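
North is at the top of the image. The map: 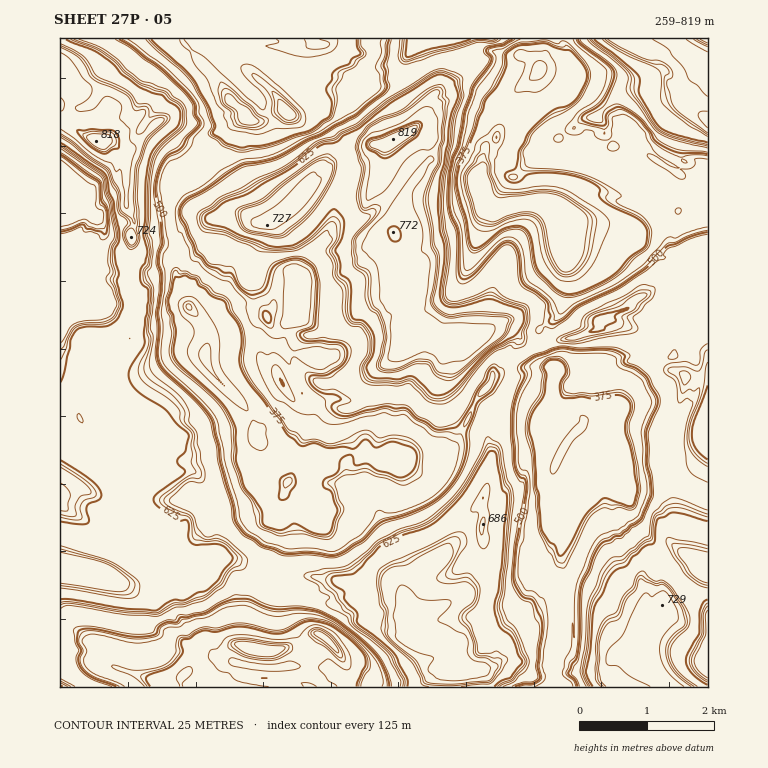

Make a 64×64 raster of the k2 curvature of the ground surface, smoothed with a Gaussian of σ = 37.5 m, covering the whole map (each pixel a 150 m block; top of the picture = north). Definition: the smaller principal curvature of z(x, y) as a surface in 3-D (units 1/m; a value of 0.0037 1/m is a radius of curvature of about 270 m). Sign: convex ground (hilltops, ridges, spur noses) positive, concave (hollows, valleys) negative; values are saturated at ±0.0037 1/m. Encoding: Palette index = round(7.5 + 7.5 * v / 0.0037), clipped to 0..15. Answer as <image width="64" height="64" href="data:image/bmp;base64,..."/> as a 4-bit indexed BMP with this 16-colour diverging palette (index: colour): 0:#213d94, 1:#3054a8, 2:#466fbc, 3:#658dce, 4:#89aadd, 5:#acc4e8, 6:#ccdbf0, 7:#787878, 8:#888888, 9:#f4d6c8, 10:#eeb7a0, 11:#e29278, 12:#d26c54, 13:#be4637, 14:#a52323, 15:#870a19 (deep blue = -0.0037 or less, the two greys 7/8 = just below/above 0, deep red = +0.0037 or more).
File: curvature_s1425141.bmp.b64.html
<image width="64" height="64" href="data:image/bmp;base64,Qk12CAAAAAAAAHYAAAAoAAAAQAAAAEAAAAABAAQAAAAAAAAIAAATCwAAEwsAABAAAAAAAAAAlD0hAKhUMAC8b0YAzo1lAN2qiQDoxKwA8NvMAHh4eACIiIgAyNb0AKC37gB4kuIAVGzSADdGvgAjI6UAGQqHACBWQTcSd3h3d2VDREd3VIMyYYd3d4VzkmUEeId3d3Y1VzA1MjMUZ4d1RWd3d4dhYFRDiIh4o3NSYYVJd3eHUUB1B1V4iJNHdXd3Znd3c0MiRhZ3h2eGW0BkRTeHd3cVBXkXd3d3iSd2UwAABXhgUERDd3d3UCVkQWcGWId3dhdDdQVBERFjA2YgAkUWZAMFZWiHd3iAZ4JjRxVoh3d2JHBTEkaIlxODAxM0VjEAImhziHd4eFN3cYY3JWeHd3diVFd3dUMyRRI3dnd2dSRGSnJ4h3dzF3UWdjclc3Z3d4oyEgASRVgyV2A1UiQiVXVWcVd3d3QVc1iEVyV1FYd4hjJGdlRFeHVyJkM2iHd2VYdih3d3h5FyVoJnFlhUiHhwZSM0aIZXd4eBV3d3d3RGd1OIh3d4snYyJncmJnFIejNSh3iIlVd3eIkWd3d3RYl3VYh3U0dydkB3d1NVhxgiEyiIiIgjd3d4h0JXd3dUNFdimHd2EjZ3UHdlcWOYQ0ZTmId2MFd3d3iHl0d3d4dlM4UkaIiBd3hgd3BzVUOHdieIUhFXd3h3d3iDR3QRIhBVKHUzeIRFV2B3YFcZYjh0WYdGd3d3d3djNiRzFHd3RhJSaHYjeCdnUXcUJzR2QiVTM3d3d3d4h4I0ZgNCRiEGdCciV3U0J0dSYkcmdSGDR2Z3czd3h3iHsXdyVRVUVyeHMmdCN3dGV0RBZ2KIdQRZiHcTmId3d2QUd4F2NmZ3QWd2MBVTd2VXNzFnc0loFEWYUmV0d3d0And3gYFVZncneId3YgU3WFdGQXd3NDEEZEM2ZQN3eHdzNnhUFHR1dTeHiId3YFR2ZzhQd3d2ZwRXZ3dSV3d3d3dERzcXc7R0WIiHc1Z2BVZnJ2B3d3d3BWd3Zzd3d3d3eIg3M0d2NXdDRGIkJXczN3VAYXeHd3cVd3Zyd3d3iHd3ZVYxZ3d3d2R0RXdEh2FUhGFxd4h3dhWHdieHd3d3d3iEZ0Jmd2MRIBRENDR3cWGjclN3eHh0M3dyeHd3d3d3iJJ0UmJ2JYWYdThVZ1NCdTRjJXd3d3Fyh3GYdnd3d3eHcXKCZXF3h3ZmWHdiJ1BXd2QHd3d4cZGIcId3d3iHeIY1gnF3Mnd3QzEkRAZ4hgd3YxZ3d3dxcmhxaHdneHd4iVcmFXUIVmVah2Q1SENXB3diUXdnZnM2F3Qnd3d3d3iHc1M0YGZlQyFHd3dyVzNQd3BzMiEyEUYWVQZ3d3d3d3clJBcWd3Ioh4YhEBSHc0AHc1cFp4h1cmc3Q3d3d3ZmYmFBdDd4Q1hXcYdXN0JVFwR5KAFoh3dBdTljd3d3dkUVBTZxhndGQRRxlJURCohgBHISAFeHYTd0dzV4h3d3VDFWKHGWZWZnYVI0iHVHiHUEdkMRISISiHZURUeHd3eUQXY3cHd3ZBERNhN3d3d3h1ADWGNFVVZ3d3dkGYd3h4ZCaEdwd1ZUp3d1Emd3Z4d4iDcmZJZDI0d3d3Ylh2d3VjJ3V2BkVGIkhxBReGd3d3iJNxM1IniIZXd3d3MABHd0UWJ3FWW0ZxeDaEJ3d3Y2d2hJGCBzmIQEd3d3d3dgaIYiA3QoVFdXJnJ2J3d3UTVDM2cZMhdDV4JXeHd3d2F3hkFWFEMjJmcmc2Roh3dSABWDA4Y1RWdkeTd3h3d3NYeFYGFYQppWZzVxRFiHd4YFYyR1JEEgFUZERnd3eHcmdxdAFGM2iGRnFTdiN3d3hxA3d3M0JEdQJEd3d3d3dxZ3VAN0NnaHYgEWJTdnd3eHQgSIhFFgFXcyUXd3d3d3GGWVF0N4d3QiRGcXKId3d4ZTMmiEVCVid3I2Noh3d3cWE2QXF4diA3d1BBgYh1V3VEUAWLNGF3NndzBCd4h4eAKqNQUnIQVkNSVwEyeGeFhlNwQHSScXdHd3cWUhVwNRBRRFAlOHYqiIcjcDYGdVaGZHFTVjRjd0V3dRaHYxdTUGRWUBkbdjqHd4NERzBHd4RkZAICZgZ2JGQSaHVXd3UhelZRClBYI1d3iBV2JxeHc2RVJ1MSZ0BXNIdmdVd3dwY3RzNBVxJmIniIcHVIdndydVFTMhAAJ3VVZnd3d3d1BWdHJHYRdiJ1J4iDNiiHd3N2QGGWZ3d2MUeId3d3dyFCh0ZBd3UGhhJUaIgGB3d3hkYwNFpSERJXd3d3d3dwJnV3VFBXd2E3diJVmxYGVXZ4hyUEY1mHd3d3d3d1ZVR4YzaDNCN3d1QzNjYzNDI1Fnd1UwZ0aHd3d3d3diQxFWWLZINSc1eDEhJUVpdjWJhgV2dyMVYXh3d3Z3dhZTVWVplVNCY1AgN3ZSEkVFclFYkXhlQlByaHdVRVdxRGdDdTETdgk5OWFiEDdCAVVUh0FEV1ZQdnYGhmJWJyJ5YUd3d3d2UjhCYZIEQgB0AwRVJFR4VSJXd2FXVZcQJIUXd3d3iIFEaFY0AEeQF3cWYEVzJ4hXJhd4dzElFWU1dIh3eIeIcXdiZQUFiEB3dkeHESNjh0dEJHd3dyRhdUhkd3d3dlI2IUVCZDdzB3d2R4dhUwVEdFFxdVZ3cGNUZ1SXd4hyJlBXU0Jkd0J4d3dGl3F3YChBdjU4RGdwVBFGQjd3iGKHB3RDFld3d3d3d2M3coIREDeIaBdjZ0FARTFEZ3iGKEB3FSJ3eId3d3Znd0BCY7cxAVUAAUUyFTZkaHd3d0UwOFBhN3d3d3d3h0EnRYJjhjNVAEViMUY3ZniHd3d1"/>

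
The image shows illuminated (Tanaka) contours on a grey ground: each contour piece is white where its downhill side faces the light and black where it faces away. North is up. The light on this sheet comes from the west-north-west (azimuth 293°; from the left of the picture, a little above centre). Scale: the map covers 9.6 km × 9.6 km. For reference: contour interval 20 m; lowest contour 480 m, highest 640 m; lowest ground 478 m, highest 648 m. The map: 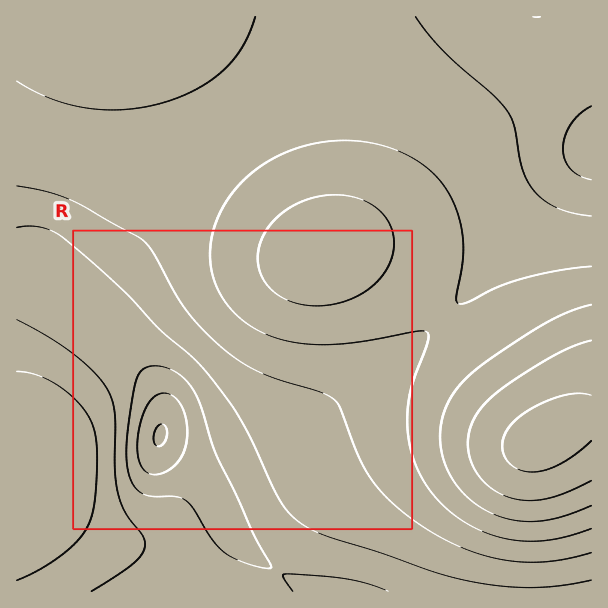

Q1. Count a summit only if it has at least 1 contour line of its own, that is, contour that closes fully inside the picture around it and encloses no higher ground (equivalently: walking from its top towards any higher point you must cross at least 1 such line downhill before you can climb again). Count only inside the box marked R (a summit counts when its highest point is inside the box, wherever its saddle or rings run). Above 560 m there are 1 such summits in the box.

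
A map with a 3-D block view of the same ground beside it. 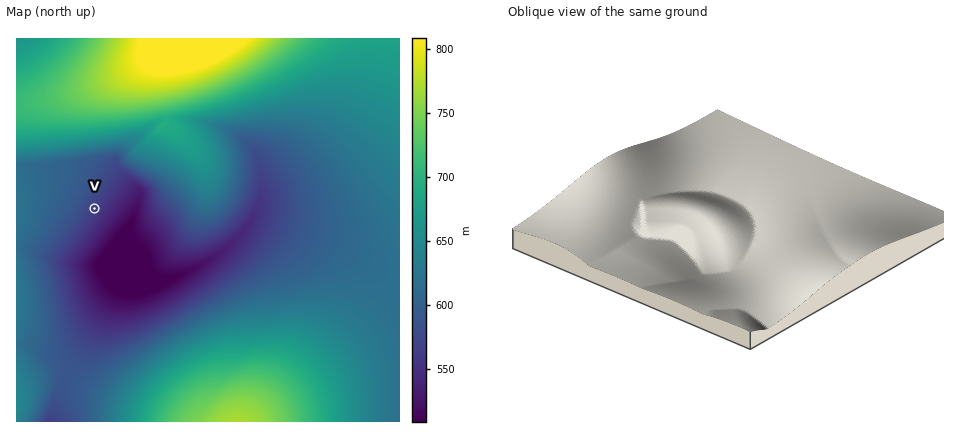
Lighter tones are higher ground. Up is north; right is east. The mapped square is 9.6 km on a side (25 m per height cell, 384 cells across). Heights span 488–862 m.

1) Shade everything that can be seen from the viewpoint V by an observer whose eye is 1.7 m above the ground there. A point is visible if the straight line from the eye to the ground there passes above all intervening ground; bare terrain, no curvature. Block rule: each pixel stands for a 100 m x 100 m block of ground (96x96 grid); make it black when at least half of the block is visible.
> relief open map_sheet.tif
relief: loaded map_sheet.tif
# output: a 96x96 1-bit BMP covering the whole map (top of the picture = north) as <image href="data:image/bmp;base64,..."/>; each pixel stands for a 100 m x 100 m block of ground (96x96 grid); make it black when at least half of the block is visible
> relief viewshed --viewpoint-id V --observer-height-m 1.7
<image width="96" height="96" href="data:image/bmp;base64,Qk2+BAAAAAAAAD4AAAAoAAAAYAAAAGAAAAABAAEAAAAAAIAEAAATCwAAEwsAAAIAAAAAAAAA////AAAAAAAAAAA///HgAAAAAAAAAAD///nwAAAAAAAAAAH////4AAAAAAAAAAf////+AAAAAACAAA//////AAAAAADgAB//////gAAAAADwAD//////wAAAAAD8AH//////4AAAAAD+AP//////8AAAAAD/Af//////+AAAAAD/w///////+AAAAAD/w////////AAAAAD/x////////gAAAAD/z////////wAAAAD/n////////wAAAAD+H////////4AAAAD8P////////8AAAABwf////////+AAAAAAf////////+AAAAAA//////////AAAAAB//////////gAAAAD//////////gAAAAD//////////wAAAAH//////////4AAAAP//////////4AAAAf//////////8AAAA///////////+AAAB////////////AAAB////////////AAAD////////////gAAD////////////wAAD////////////4AAD////////////8AAD////////////+AAD/////////////AAD/////8///////gAD/////+D//////wAD//////Af/////8AD//////AD/////+AD//AD//gAP/////AD/wAB//wAA/////AD8AAB//4AAB///AADAAAA//8AAAAAAAAAAAAA//8AAAAAAAAAAAAAf/+AAAAAAAAAAAAAf//AAAAAAAAAAA4Af//AAAAAAAAAAA8Af//gAAAAAAAAAA+Af//gAAAAAAAAAA/g///wAAAAAAAAAA/x///wAAAAAAAAAAf////wAAAAAAAAAAf////wAAAAAAAAAAP////4AAAAAAAAAAH////4AAAAAAAAAAH////4AAAAAAAAAAD////4AAAAAAAAAAB////4AAAAAAAAAAA////4AAAAAAAAAAAf///4AAAAAAAAAAAP///wAAAAAAAAAAAP///wAAAAAAAAAAAH///wAAAAAAAAAAAH///gAAAAAAAAAAAH///gAAAAAAAAAAAH///AAAAAAAAAAAB///+AAAAAAAAAAD////+AAAAAAAAAA/////8AAAAAAAAAH///9/wAAAAAAAAAf///+/gAAAAAAAAB////+fAAAAAAAAAD/////OAAAAAAAAAAP////gAAAAAAAAAAA////wAAAAAAAAAAAD///4AAAAAAAAAAAAf//+AAAAAAAAAAAAH///AAAAAAAAAAAAA///gAAAAAAAAAAAAP//wAAAAAAAAAAAAD//4AAAAAAAAAAAAA//+AAAAAAAAAAAAAP//AAAAAAAAAAAAAD//wAAAAAAAAAAAAA//4AAAAAAAAAAAAAP/8AAAAAAAAAAAAAD/+AAAAAAAAAAAAAA/+AAAAAAAAAAAAAAH4AAAAAAAAAAAAAAAAAAAAAAAAAAAAAAAAAAAAAAAAAAAAAAAAAAAAAAAAAAAAAAAAAAAAAAAAAAAAAAAAAAAAAAAAAAAAAAAAAAAAAAAAAAAAAAAAAAAAAAAA="/>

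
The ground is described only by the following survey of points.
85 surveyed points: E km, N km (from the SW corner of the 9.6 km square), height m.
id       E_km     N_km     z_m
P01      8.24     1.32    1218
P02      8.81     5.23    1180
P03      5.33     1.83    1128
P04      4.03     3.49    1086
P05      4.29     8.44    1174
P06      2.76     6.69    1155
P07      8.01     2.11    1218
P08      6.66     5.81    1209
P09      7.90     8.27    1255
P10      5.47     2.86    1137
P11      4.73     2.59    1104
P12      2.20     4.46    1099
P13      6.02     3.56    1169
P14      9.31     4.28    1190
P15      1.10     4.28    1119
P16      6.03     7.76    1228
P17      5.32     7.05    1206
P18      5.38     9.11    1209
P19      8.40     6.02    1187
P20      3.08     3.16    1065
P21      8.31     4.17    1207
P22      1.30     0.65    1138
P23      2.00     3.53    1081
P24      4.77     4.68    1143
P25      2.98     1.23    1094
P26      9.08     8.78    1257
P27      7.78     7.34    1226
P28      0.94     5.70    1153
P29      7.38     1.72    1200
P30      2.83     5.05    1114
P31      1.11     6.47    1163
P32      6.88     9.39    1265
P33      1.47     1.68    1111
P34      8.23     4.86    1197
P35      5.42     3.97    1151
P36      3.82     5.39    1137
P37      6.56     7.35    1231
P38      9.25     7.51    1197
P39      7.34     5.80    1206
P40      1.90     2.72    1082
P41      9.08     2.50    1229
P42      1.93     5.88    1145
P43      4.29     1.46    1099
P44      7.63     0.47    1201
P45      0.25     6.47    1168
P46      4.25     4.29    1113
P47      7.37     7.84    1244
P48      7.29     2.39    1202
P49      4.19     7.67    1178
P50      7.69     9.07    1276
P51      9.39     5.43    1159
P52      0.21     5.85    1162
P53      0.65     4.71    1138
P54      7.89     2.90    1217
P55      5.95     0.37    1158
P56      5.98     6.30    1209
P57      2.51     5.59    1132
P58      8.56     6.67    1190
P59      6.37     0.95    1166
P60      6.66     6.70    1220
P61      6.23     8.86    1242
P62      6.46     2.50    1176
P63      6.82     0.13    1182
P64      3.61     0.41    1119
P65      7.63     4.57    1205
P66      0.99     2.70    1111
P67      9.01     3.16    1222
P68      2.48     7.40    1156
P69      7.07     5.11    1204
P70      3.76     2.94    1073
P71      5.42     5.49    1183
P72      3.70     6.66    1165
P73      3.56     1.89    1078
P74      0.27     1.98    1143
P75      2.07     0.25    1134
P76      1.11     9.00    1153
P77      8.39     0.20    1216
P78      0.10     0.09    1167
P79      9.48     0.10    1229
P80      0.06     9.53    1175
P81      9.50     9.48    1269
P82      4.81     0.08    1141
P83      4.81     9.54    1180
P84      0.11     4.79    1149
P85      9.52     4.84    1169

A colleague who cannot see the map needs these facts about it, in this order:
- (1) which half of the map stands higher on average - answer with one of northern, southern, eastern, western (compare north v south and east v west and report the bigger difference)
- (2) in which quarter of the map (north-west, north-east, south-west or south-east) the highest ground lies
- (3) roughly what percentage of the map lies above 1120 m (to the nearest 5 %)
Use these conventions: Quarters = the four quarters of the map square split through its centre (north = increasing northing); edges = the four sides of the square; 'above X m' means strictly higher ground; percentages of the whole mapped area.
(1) Taken as a whole, the eastern half is higher than the western.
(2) Look to the north-east quarter for the highest ground.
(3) About 80 % of the map lies above 1120 m.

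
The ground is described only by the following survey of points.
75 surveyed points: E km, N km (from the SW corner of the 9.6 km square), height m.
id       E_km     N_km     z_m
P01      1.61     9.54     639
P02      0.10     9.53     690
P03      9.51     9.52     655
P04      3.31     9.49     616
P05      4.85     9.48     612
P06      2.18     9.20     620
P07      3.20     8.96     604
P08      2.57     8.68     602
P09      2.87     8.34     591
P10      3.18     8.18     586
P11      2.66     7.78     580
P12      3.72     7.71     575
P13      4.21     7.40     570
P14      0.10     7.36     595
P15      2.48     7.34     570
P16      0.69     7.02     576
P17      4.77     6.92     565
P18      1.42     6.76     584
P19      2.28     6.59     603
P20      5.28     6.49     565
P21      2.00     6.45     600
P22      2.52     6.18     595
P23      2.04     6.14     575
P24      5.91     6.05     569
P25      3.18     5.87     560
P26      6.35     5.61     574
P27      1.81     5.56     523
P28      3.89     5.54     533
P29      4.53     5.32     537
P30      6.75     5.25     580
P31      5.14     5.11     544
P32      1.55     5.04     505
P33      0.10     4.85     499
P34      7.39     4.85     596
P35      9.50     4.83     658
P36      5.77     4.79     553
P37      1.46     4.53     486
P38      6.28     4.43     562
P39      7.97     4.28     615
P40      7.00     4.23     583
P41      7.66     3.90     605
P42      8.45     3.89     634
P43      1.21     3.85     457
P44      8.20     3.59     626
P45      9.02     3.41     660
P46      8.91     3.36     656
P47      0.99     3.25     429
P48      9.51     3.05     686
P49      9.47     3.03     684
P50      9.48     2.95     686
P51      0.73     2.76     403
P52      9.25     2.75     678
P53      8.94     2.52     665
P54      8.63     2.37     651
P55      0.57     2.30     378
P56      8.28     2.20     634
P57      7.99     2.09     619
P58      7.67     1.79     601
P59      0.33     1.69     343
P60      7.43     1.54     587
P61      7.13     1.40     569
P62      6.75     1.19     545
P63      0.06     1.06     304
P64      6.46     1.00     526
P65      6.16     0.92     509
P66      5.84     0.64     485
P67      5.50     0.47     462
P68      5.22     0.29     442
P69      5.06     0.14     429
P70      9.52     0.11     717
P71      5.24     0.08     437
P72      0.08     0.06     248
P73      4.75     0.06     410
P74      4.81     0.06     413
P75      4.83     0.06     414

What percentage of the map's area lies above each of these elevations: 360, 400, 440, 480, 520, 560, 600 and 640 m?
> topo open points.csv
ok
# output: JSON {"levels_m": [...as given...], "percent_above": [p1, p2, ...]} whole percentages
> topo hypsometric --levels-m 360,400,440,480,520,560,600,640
{"levels_m": [360, 400, 440, 480, 520, 560, 600, 640], "percent_above": [94, 90, 85, 78, 69, 56, 33, 9]}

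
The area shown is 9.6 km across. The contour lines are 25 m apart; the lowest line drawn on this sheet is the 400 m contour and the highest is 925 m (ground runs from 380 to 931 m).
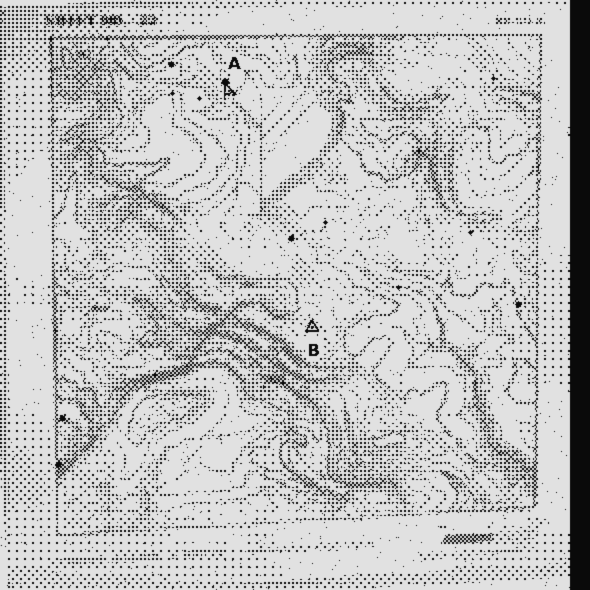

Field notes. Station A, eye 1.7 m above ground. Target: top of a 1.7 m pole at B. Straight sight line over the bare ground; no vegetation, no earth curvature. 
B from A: no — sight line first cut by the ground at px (287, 258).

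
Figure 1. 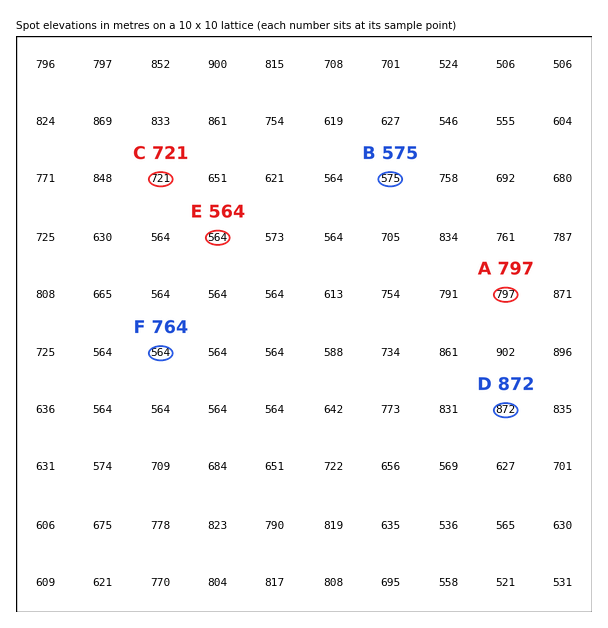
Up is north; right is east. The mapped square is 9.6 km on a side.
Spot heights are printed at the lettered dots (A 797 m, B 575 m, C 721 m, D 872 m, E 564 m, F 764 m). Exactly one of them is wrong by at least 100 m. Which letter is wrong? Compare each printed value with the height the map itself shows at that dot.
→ F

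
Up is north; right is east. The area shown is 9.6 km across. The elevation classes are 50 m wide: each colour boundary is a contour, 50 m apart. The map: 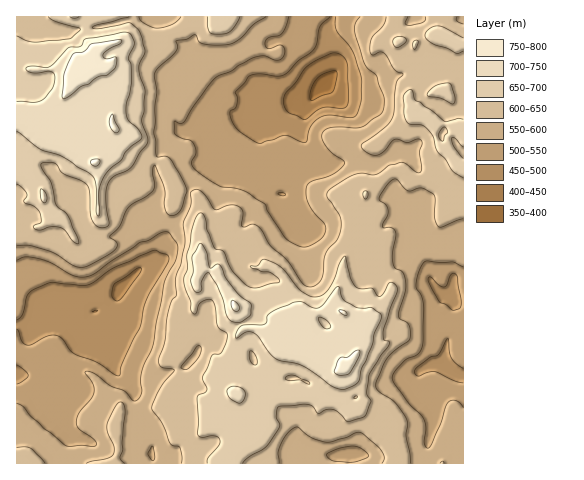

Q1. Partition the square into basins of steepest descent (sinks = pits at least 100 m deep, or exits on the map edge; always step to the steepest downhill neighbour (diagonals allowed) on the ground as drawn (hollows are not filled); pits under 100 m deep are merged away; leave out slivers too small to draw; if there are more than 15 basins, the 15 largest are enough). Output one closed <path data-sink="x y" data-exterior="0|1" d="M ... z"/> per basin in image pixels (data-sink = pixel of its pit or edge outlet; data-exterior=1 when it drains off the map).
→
<path data-sink="325 85" data-exterior="0" d="M463 16l-447 1 0 211 9-2 15 1 10-10 6 0 11 8 15 22 12 2 7-26-3-9 1-42-4-10 13-11 6-11 2-11 8 4 10 14 6 5 22 11 5 4 8 25 14 0 9 5 4 11-4 20 4 29-6 22 1 16-2 18-9 10-8 25-7 9 7 12 0 9-8 12-2 15 6 21 7 6 21 0 8-7 5-11 15 7-3 4 0 12-3 14 1 13 168 0 2-2 1-7-6-13-2-17-18-22-7 0-4 3 5-8-3-9-14-14-2-6 21-27 0-20 13-8 13-23-2-6-8-9 3-32-27-10 4-11-1-13 5-17 26-22 12 0 6 7 6 2 12-1 6-6-3-13 10-10 7 2 6 10 6 6 4 0z"/><path data-sink="120 286" data-exterior="0" d="M116 129l-2 11-6 11-13 11 4 10-1 42 3 9-6 25-8 1-5-2-15-22-11-8-6 0-10 10-15-1-9 3 0 234 208 1 0-13 3-14 0-12 3-4-15-7-5 11-8 7-21 0-7-6-6-21 2-15 8-12 0-9-7-12 7-9 8-25 9-10 2-18-1-16 6-22-4-20 4-26-2-9-7-9-10-2-8 1-8-25-5-4-22-11-6-5-10-14z"/><path data-sink="453 372" data-exterior="0" d="M442 150l-11 10 3 13-6 6-12 1-6-2-6-7-12 0-26 22-5 17 1 13-4 11 27 10-3 32 8 9 2 6-13 23-13 8 0 20-21 27 2 6 14 14 3 8-3 7 9-1 18 22 2 17 6 13-1 9 69-1 0-255-13 0 13-39-10-8-6-9z"/>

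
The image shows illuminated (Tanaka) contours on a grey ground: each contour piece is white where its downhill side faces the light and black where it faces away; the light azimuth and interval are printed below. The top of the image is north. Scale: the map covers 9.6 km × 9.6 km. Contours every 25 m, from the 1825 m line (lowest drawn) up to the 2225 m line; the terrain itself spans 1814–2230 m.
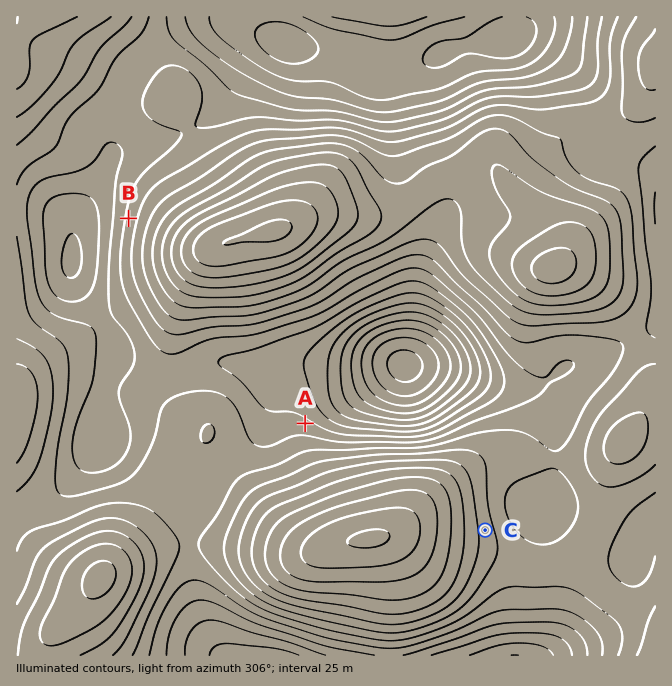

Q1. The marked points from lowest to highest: A B C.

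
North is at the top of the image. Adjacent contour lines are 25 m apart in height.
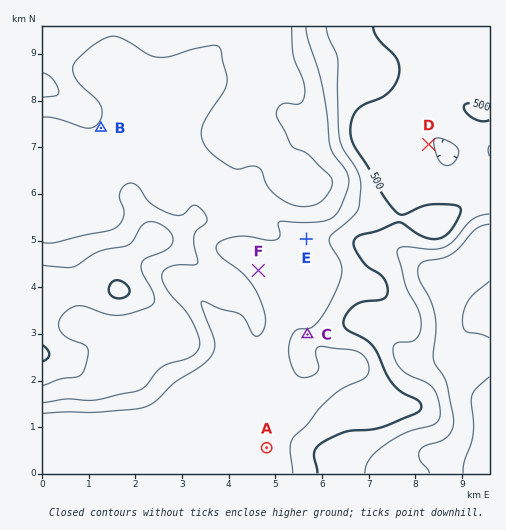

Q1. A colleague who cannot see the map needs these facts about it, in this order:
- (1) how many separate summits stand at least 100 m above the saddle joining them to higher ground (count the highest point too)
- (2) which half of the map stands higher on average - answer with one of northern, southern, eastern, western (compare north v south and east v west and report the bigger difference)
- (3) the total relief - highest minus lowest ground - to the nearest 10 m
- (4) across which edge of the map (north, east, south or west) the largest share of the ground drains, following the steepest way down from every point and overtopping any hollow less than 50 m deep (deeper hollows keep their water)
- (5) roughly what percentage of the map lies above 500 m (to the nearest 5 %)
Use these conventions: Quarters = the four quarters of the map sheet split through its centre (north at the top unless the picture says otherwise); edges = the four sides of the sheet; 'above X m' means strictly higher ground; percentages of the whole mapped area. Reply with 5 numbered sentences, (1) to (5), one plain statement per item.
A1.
(1) Counting only tops that stand 100 m proud, the map has 1 summit.
(2) On average the western half of the map is the higher ground.
(3) From the lowest to the highest ground is roughly 210 m.
(4) Drainage is mainly to the east: more ground falls towards that edge than towards any other.
(5) Roughly 75 % of the ground is higher than 500 m.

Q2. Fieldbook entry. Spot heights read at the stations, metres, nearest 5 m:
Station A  535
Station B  570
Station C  525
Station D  475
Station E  540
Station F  540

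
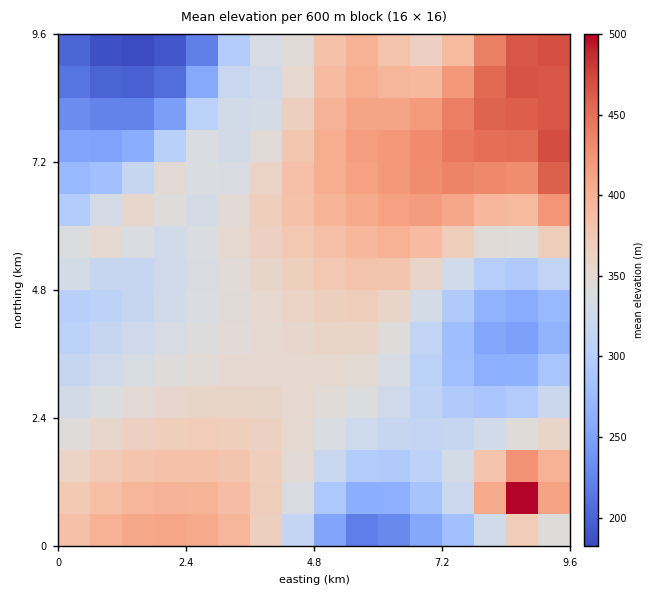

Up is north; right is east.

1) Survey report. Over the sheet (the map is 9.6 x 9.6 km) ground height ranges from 180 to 540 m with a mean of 350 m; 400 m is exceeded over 16.8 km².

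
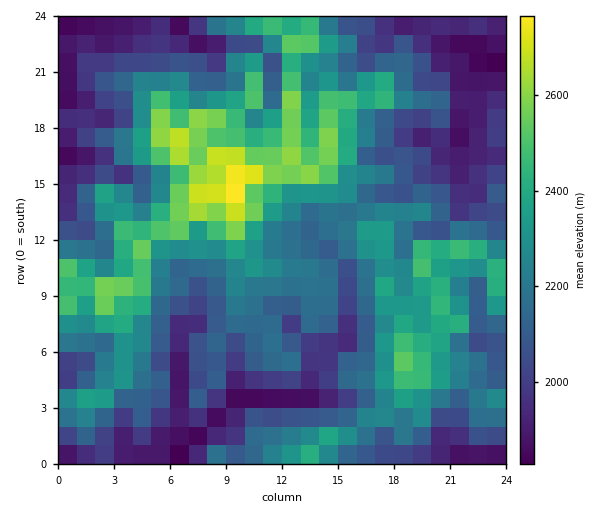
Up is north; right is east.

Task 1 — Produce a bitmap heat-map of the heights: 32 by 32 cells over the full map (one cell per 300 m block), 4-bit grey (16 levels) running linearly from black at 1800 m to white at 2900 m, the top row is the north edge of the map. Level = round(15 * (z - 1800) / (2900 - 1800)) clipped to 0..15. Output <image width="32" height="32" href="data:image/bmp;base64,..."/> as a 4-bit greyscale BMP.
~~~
<image width="32" height="32" href="data:image/bmp;base64,Qk12AgAAAAAAAHYAAAAoAAAAIAAAACAAAAABAAQAAAAAAAACAAATCwAAEwsAABAAAAAAAAAAAAAAABEREQAiIiIAMzMzAERERABVVVUAZmZmAHd3dwCIiIgAmZmZAKqqqgC7u7sAzMzMAN3d3QDu7u4A////ABEjISEBRlVmeIVEMzIiEREjQxIhEBMjRWaYdURUIRMjRUMjMhIBJVVmZmZUVkIkVFZkJEITIRMzMzRFd2ZjNGV3h0RTFEEBERESJFeGdURnRGd0VBJEERIiE0RXmIZmVSNWhVQSRCM0RBRVZ4qXVUMzRnZTElQkRVQSRFeph3ZUZkVoVCNFNFVSMiNYqJdTRFV2eGQiRFRVM1QjV4eIhSOXmpdUIyRVVTRUM1eHeZY3qJqadUQkZVREVTRYd4l1SJiru4VVNWZVVVU0aGeIZFmql4mFREVmdmZlRHdol3Zoh1WKllZlaHZlVDV2aZiImVVFipd4Z4hlVURWh1iYmXU0NZqaqHq5ZVRVV4dURGVUMkeXebuby4ZlVVZ3d1M0QyNoZWisvNupdVZVVVZVIjQjaHVGrM3rmHeHdkQ0RDE0IjQjRou83cqruXZlQyIRMxERNnmrvdy7uqqFVVRDITIRJGiay6y6mrqblkMjEREiEkRVq8upmIm4q4ZkMhIRIyIiNZury5dpuJqGVDIzESMREjaaiIiqZrl6qGdVVCEiETRFiYVXaYW5eYiaZFQgIhI0VWVmNFl0p3ZWeFMzERESMzNEREJaZIdlQ1VUIRAAEiIiMzIiVCWaqHQjQzEREREREiIREjR5qZZUIjIRERIREREiEUd4mYmFQ0IRIiIh"/>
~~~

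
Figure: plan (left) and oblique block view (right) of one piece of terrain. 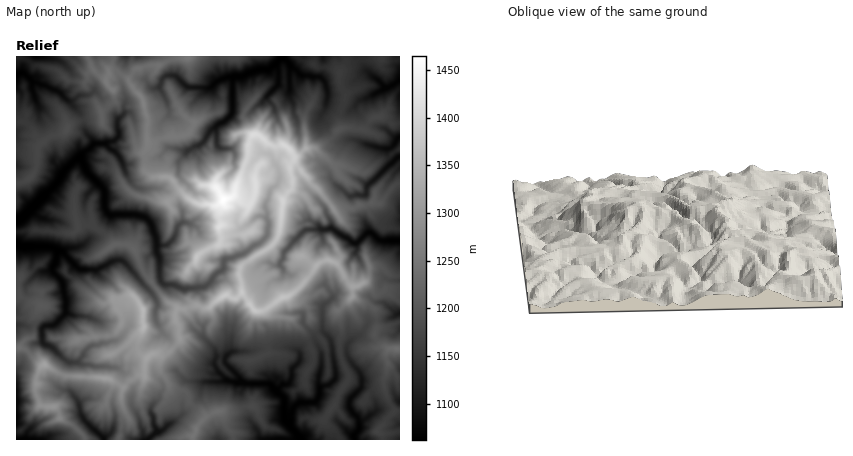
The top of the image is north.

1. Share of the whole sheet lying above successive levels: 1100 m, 89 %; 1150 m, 67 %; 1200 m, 41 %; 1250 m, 23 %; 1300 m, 11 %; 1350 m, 5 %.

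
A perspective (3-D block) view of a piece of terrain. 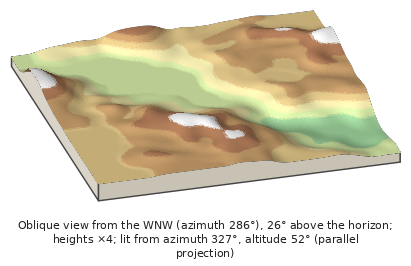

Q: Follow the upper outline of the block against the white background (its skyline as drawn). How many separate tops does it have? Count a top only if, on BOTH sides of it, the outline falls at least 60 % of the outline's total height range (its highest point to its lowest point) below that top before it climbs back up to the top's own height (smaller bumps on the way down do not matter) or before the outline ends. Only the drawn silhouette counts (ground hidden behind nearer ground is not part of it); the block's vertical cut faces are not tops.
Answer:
0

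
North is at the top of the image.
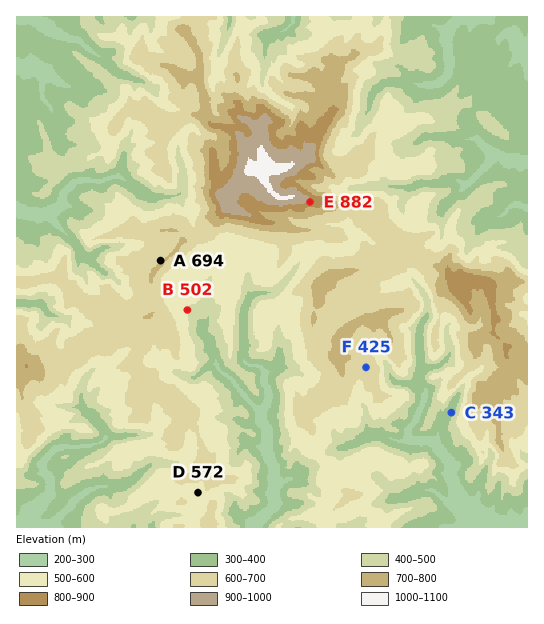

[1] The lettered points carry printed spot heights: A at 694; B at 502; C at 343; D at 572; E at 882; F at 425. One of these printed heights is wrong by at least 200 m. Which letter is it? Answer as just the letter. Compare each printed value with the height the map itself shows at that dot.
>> F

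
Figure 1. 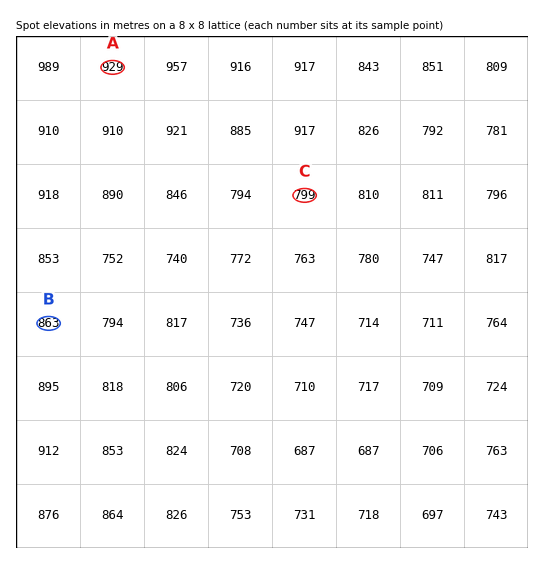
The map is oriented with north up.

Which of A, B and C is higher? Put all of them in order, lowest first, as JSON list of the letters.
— ["C", "B", "A"]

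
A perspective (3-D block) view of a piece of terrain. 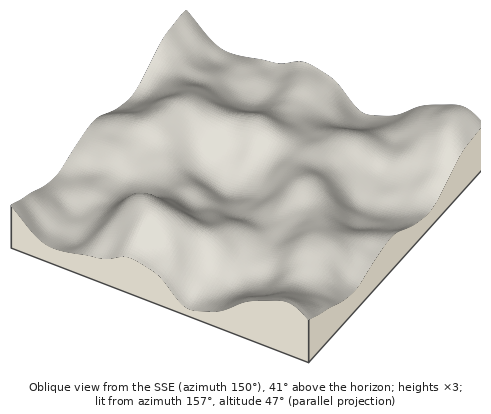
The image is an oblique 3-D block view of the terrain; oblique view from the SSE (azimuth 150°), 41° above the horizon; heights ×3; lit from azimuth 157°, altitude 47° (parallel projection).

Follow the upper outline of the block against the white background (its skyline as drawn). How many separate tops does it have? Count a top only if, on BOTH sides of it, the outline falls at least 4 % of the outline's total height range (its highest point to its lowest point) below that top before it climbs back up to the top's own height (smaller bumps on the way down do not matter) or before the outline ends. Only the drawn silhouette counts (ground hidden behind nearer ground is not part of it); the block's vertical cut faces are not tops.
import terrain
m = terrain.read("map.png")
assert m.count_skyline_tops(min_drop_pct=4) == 2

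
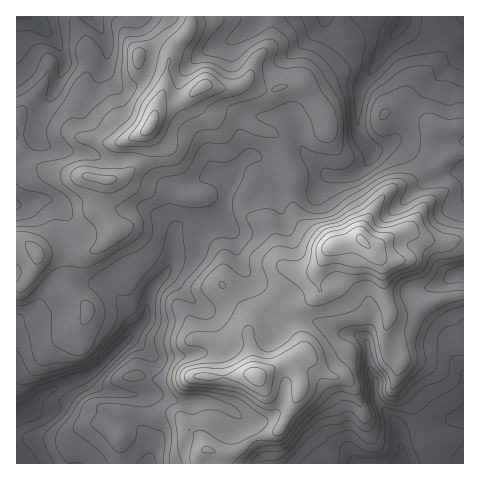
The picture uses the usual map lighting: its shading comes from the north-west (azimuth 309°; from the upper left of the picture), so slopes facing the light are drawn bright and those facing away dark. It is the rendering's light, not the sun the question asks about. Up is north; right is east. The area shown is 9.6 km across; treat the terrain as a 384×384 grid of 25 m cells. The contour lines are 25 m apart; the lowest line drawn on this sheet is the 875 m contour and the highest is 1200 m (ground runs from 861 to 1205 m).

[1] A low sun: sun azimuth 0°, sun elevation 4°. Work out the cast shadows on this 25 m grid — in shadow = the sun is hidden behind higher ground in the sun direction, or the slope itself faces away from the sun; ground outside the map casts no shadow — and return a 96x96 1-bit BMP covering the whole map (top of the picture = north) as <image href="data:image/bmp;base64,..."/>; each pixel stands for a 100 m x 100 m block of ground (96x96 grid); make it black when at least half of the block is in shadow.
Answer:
<image width="96" height="96" href="data:image/bmp;base64,Qk2+BAAAAAAAAD4AAAAoAAAAYAAAAGAAAAABAAEAAAAAAIAEAAATCwAAEwsAAAIAAAAAAAAA////AAAAAAAAAAMAAP//////+AAAAAcAAPP/////+AAAAA+AAAD//////AAAAB+AAAA//////AAAAH8AAAB////5/AAAAPAAAAP////5/AAAAcAAAD/8///7/AAAAAAEA//+f//7/gAAAAAAB//+P//7/gD+AAAAD///H//z/wD/gAAAD///H//j/4D/wAAAH///H//H/8D/8AAAP///D//P/+D/+AAAf///D//P//D//APg////B//P//j//w/4///8AH/f//h//5/4///4AH+ff/x//8/gP//4AH4f//g//8AAB4HAAAAf//Af/+AAAAAAQIA/v8GP//AAAAAAAAA/HwGD//gAAAAAAAA+BAGB//wAAAAAAAA8AAHAf/4AfwAAAAA8AADAAf4Af4AAAAB8AB7AAH8ADwAAAAB8AH/gAD+AAAAAAAH8AP/gAB/AAAAAAA/+Af/gAA/AAAAAAD/+Yf/wAAfgAAAAAP/+cf/4AAHgAAAAAf//ef/8AADgAAAAA////f/8AABAAAAAA////f/8AAAAAAAAA////P/+AAAYAcAAAf///j/+AAAYAcAAAP///gP+ABwYAQAAAB///4A+AP48AAAAAD////gfAf4cAAAAAH////8fA/8eAAAAAH////8PA/+OAAAAAH////8Pg/+HAAAAAH////8PB//DAAAAAH////8CA//AAAAAAH/8AP8AAP/gAAAAAH74AP8AAD/gAAAAAD3wAf8AAB/gAAAAAADgAeAAAA/wAAAAAAAAAAAAAAfgAAAAAAAAAAAAAADkAAAAAAAAAAAAAAAOAAAAAAAAAAAAAAAOP4AAAAAAAAAAAAAf/8AAAAAAAAAADAA//+AAAAAAAAAAPj8//+AAAAAAAACA/////+AAAAAAgAD//////4AAAAAAwAD/////wAAAAAAA4AD/////wAAAAAAAIAAf//9/8AAAAAAAAAAAD+9/8AAAAAAAAAAAAAB/+cAAADwAAAAAAAB/++AAAH8AAAAAAAP/++AAAP+AAA8AAA//+/AAAP4AAAcAAD//9/AAAfgAAAMAB///B/gQAfgMAAAAH///B/g4AfgOAAAAP8f/B/h8APAfAAAAMAD/B/h4AAAfAAAAAAAfD/MgAAAfgAAAAAAPH/cAAAAfgAAAAAAD//+AAAAAAAAAAAAA///AAAAAAAAAAAAAf//gAAAAAAAAAAAAP///4AAAAAAAAAAAH///8AAAAAAAAAAAD///+AAAAAAAAAAAB//h+AAAAAAAAAAAAf/geAAAAAAAAAAAAEDgAAAAAAAAAABAAAAAAACAAAAAAADgAAAAAADAAAAAAABgAAAAAABAAAAAAAAAAAAAAAAAAAAAAAAAAAAAAAAAAAAAAAAAAAAAAAAAAAAAAAAADgAAAAAAAAAAAAAADwAAAAAAAAAAAAAAH4AAAAAAAAAAAAAAD+AAAAAAAAAAAAAAB/AAAAAAAAAAAAAAAHgAAAAAAAAAAAAAABgAAAAAAAAAAAAAAAAAAAAAAAAAAAAAAAAAAAAAAAA="/>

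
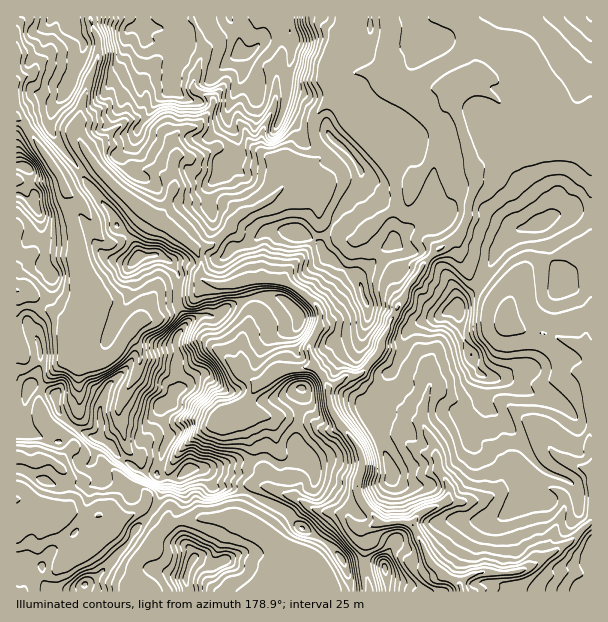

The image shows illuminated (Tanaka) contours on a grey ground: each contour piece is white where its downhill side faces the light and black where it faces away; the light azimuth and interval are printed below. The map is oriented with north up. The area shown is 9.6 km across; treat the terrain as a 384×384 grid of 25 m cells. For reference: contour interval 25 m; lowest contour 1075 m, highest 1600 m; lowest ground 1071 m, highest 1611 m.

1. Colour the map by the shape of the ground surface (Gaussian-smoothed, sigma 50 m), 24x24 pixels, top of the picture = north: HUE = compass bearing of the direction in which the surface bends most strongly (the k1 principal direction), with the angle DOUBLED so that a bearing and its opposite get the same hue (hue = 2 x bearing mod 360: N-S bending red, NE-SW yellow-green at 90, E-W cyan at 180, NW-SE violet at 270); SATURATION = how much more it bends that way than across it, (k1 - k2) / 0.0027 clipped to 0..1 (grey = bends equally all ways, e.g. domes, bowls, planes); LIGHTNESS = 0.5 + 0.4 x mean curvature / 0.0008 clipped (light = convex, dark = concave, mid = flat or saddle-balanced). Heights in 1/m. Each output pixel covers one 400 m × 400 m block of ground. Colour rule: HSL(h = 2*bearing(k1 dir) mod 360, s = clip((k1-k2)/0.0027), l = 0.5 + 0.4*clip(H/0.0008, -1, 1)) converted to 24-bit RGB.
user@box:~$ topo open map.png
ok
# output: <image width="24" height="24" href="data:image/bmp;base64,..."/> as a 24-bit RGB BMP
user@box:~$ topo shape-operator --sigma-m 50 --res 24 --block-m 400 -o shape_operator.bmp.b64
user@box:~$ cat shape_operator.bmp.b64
<image width="24" height="24" href="data:image/bmp;base64,Qk32BgAAAAAAADYAAAAoAAAAGAAAABgAAAABABgAAAAAAMAGAAATCwAAEwsAAAAAAAAAAAAAWnqBRNCwl9Ln55O6O0xhcF+JNV7D7Z1kYWYvTZZVZ359d4WEeGl85O9kCwAz6/zPPnDMmQ7KgAkASJQAYp8DoTzPjXatqod0bYW3vHOcMWAysGc863StQXRtNjtp2PfUtrP3lWXUeXCWck5MWSo9zP/VAwA7/9KwHr6mZBFetZy8hHa4pK/IF2EyGYMm0Ji0goFlVIJnwX2ZUntw3FFIRjvIJrlfkXU2a1E/b1BDZztGjH3pz/z5jSUpLVwZlb4JRAA1tt3PhYmin5WtmIqClXeOOU+3AXkhi3FfdGZJfmo8XmI7bJZB30gcaT8kblgcQVcZQXI/nuHlZP8USB4ENnshmwKXzqyBH6ZAAGIDnVwknH5Ns4qjk4mnRGKqUIboQmy9osTdmDe9mp7PeBA0/xBksbj7RJXQ0u/yNafMdj0ogS+d3+nMgLlqAAND7+fchZ/NhkTptUWia59yVpdklW1cXEXARZffc3QrVDsdPczDixMkl//4zkBnAJ1H1dj21bvqml/Idnmsn2irrde5w8LYDAAz6PbVn15/NxNUwsWmhaKMYn17ebCOjFVGizksjrbdX1nXAzfvz/zhPBZuxq9g++3QAjEUOTAifE9FnVmhycybfpw9RwUtDN9Yob9vsqtfVSt5mLSHlnN8eKmVaVOKfWJxPmyvoJJF8PM+Ei9h9evDDhg04bPL7NWYZDobDyQROm00gkBAsqdGdu90KABAweHIl4Z8c0aCcIWuqoCRlp6AmVdIck1Wd62gTX+8w3Hjw/3vBg19+tHfClONPUuc6ber7cXtjtT6EzTRGpik3dny40X9B5NYx1uSro+CepaNOEpgmE5Px79ibqK4bq+iaJV/glOHq3VHPZ4VVDEoFC0M/3N6DRo57eqjcOC3ixNjfDdfe488P2wDMwAZzm6fAIgg5HuLj3pqRUJpw3x1lOjIkmmuuKTBfWOTd2aLYcRiuTrDZWh6qH6SJXBMNofk/9TMKQ4LZVslRWl2xY+479qhADtPrWuz9eDLACMzynZ/LlNJnvOEZS5gY2FMfnFTgWVdfmRkbtGqmz5cYHd7Ym5/s3lvHkAgLq4G8bb/7NX2NlWKbnlo2vHVJwBqg4pI9vHVACAz34GvzK/m5vTXIydJdXV8iGR4kZNzY31pWT0t2Nd9QFt6bUplv5pBPGpi2uePCikXP00K5wLDW9n5pQAFXBIsVZGN3PXLkC93A3BVk3td6NegqjmOUW1rbmqGr56ha3mfcKO22e3KMB1QfU2p99T3W069wffWQgqH7MnJNVouUkojHG1e0526htjTzImajVOHDYJDYOKAjjFtyomNVHh8UG9gjJp/jGiSoGWgtsuEJR9VW9c2J8kikNHmqCRCWxMzQtkj3ZbhhXDKm5/Tbu66bEpDTW5QxJ24ro3OHWoTI3oooH2Ax5CvZY6TY4JYZXVZq3g3feSsPiuSgCusmemsVCwsbzpRemueddhyL3hMc5ays8aIcTVrvH6EXnlgVZ1PnmeenomoKWKfjqV4jpCmrpe7rpK3bHmfxvjLUCJ+Xxxay/zWMAoXq8FVLWmMxn96qWlDZ5tWN3BMg4JjgGmBsmKHqoKJdqCVXmJzjI99VUykWJd8d39ogoZ1pqKOaGCazP/NKwEyk/OeMAYfe9xkbsVoKS6AVJ216MbPlsqlUlqJbF12g3RqWU1ns+Cth06Pb3V+ipJ8kYVsSVt9dIp0cIZ6mJh6f2R7xisA5FYAcCStIk2Q4aixdLmBNClgysNQi5ww2JQ/izcMK4FQN0ykp+nEiz5ofmx1jo+CdJCEcVOEgJyDfY6Ab3tsfn1pfm9kbghQ5/LBEhcs13ySF6Uw44hUOzkYCiwH7bKkyiSgZfL/OOqhKZSkpkVFgWx4gIeKhI2IeH+MgFmOiZeHgHN6f3N2gHV0goZ4MFXB15miBlWe4mChp1/E3nSvu8TtZ1b/AIhBabHJFkmw++e8MpO4gVZ9f4mBfIF+h4d4fW5yaoSGi393gHR/g32Cfn2CjXx8FGt5kaFw7omBBEKXpnBoV6OEyb2UHhekjWngn8VxPTV98eqvGSg3hmKOfoZnfWd7ln9va3ZmbnxufYB1fXZ5gX5/gXx+iXp5lyR9SH9F3NKfAwcw38SEirJ/dal9Q0GSXJ5m1KuqU1um6NSqL016TW15roWCVVx8o5SIlImgdIGQeXR/eIB6eHx3gHZ4jH10OU3BoG69r92ZEQMw3N+Yj6p2f4pqeGKEeWmgZaFbl1V3yOupcyyETWeAw7V2PkJsn6t+c35vh2mDhYOMhH6KfHaJg3SPnYiL"/>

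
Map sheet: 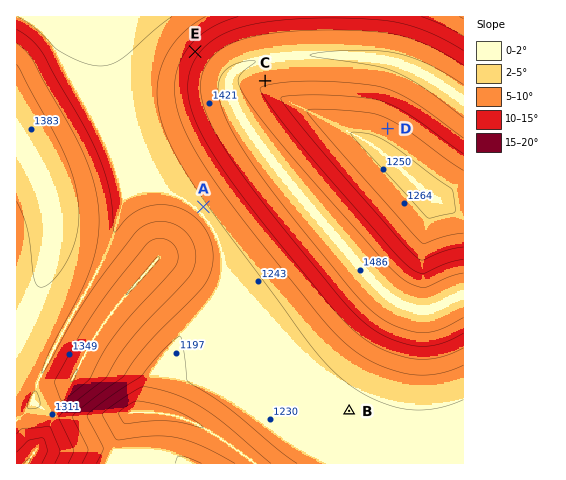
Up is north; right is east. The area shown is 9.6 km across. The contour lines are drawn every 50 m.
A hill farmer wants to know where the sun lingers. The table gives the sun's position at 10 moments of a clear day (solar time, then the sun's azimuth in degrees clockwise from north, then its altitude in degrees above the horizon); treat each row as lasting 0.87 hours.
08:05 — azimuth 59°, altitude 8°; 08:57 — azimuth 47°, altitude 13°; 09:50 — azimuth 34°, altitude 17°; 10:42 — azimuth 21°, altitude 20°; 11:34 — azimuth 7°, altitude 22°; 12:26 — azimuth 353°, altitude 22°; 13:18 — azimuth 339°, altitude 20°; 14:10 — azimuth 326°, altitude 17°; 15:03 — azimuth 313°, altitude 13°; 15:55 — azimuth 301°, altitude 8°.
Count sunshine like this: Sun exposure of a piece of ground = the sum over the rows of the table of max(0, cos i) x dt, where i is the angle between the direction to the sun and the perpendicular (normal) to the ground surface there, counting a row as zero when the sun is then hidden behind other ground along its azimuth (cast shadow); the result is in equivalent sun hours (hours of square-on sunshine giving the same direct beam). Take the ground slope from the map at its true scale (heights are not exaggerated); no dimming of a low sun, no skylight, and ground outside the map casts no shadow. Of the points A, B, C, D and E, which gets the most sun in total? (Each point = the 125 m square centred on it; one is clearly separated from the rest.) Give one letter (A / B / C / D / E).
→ E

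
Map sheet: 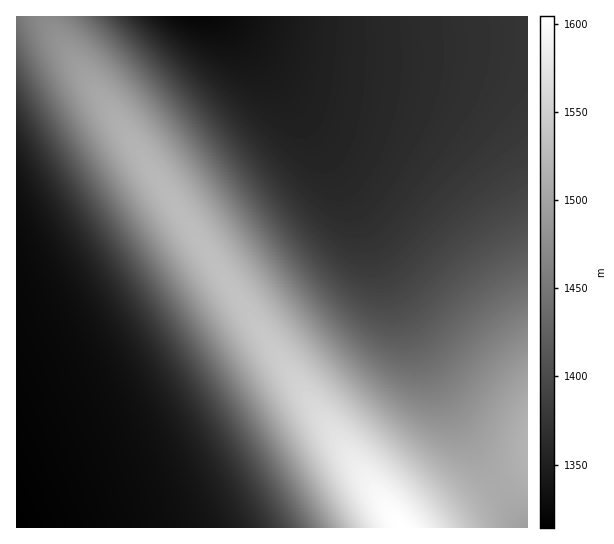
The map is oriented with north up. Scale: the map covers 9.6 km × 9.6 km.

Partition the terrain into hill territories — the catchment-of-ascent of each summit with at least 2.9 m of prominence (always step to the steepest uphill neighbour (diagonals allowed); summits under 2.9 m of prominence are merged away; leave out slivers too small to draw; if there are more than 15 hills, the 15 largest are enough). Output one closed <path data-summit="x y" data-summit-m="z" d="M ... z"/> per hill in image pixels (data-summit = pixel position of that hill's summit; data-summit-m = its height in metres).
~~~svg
<path data-summit="402 527" data-summit-m="1604" d="M222 16l-206 1 0 510 509 1-42-65-39-68-32-64-40-89-32-63-48-73z"/><path data-summit="527 447" data-summit-m="1518" d="M242 16l-19 1 69 89 48 73 32 63 40 89 32 64 52 90 27 40 4 3 1-491-31-1-108 8-48 0-34-4-22-5z"/>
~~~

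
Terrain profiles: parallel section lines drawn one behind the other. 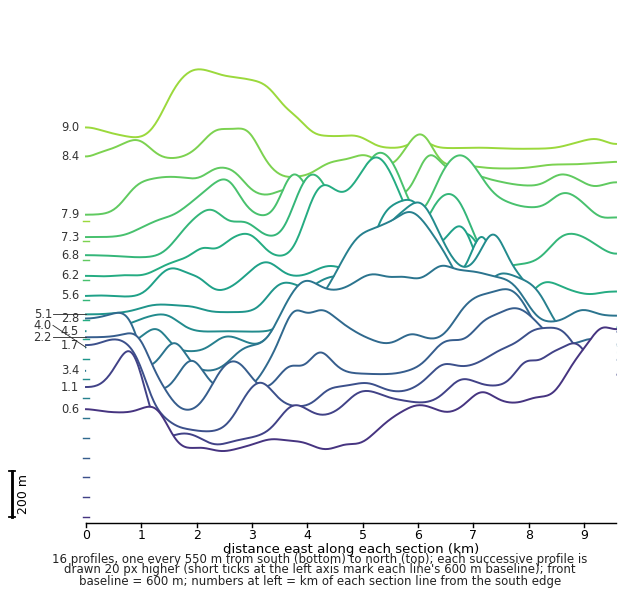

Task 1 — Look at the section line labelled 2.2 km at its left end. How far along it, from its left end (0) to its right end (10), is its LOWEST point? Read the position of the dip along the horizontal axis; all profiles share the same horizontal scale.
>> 2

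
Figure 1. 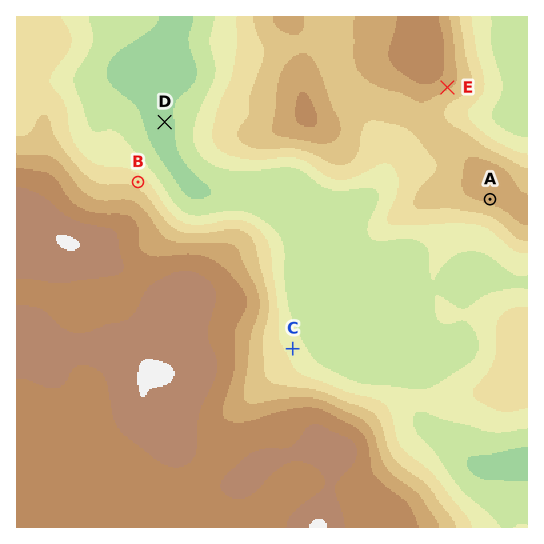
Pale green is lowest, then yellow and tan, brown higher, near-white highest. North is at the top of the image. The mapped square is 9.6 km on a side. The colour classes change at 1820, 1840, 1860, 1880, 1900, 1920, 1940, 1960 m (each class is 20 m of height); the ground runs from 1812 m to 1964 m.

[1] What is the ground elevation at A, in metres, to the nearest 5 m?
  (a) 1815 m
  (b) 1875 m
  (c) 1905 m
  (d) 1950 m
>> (c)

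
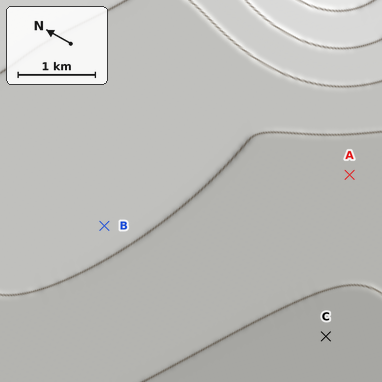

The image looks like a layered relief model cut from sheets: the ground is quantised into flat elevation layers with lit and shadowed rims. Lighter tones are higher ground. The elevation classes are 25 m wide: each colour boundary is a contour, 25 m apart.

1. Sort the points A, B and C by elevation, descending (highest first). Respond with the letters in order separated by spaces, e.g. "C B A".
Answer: B A C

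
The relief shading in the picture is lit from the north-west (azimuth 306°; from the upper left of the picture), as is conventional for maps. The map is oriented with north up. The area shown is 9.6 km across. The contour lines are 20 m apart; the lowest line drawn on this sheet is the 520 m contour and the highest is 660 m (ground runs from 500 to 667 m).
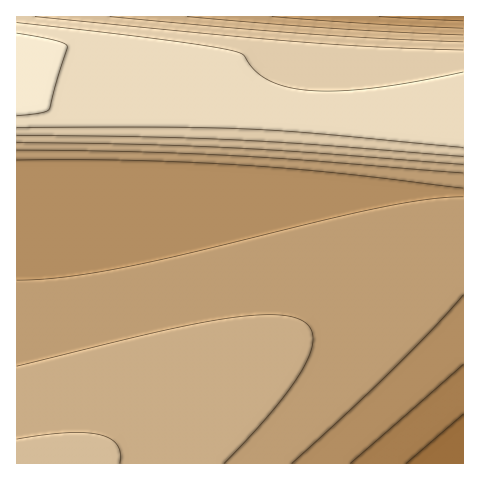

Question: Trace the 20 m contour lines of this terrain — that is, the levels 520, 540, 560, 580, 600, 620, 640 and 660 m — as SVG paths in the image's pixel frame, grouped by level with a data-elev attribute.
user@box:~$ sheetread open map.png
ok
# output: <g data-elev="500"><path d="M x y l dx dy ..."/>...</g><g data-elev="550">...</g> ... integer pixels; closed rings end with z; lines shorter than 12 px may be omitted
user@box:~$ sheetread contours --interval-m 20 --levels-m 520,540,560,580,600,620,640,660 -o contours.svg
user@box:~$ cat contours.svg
<g data-elev="520"><path d="M406 463l57-49"/></g><g data-elev="540"><path d="M350 463l113-99"/><path d="M463 21l-84-4"/></g><g data-elev="560"><path d="M292 463l104-96 38-39 29-33"/><path d="M463 197l-37 3-50 8-194 47-69 14-53 9-43 2"/><path d="M17 160l108 0 112 5 99 8 127 15"/><path d="M463 28l-95-4-96-7"/></g><g data-elev="580"><path d="M224 463l50-54 17-23 13-19 7-17 2-13-3-9-8-7-12-5-18-1-23 1-28 3-70 14-134 33"/><path d="M17 150l110 2 100 3 236 18"/><path d="M463 35l-129-7-147-11"/></g><g data-elev="600"><path d="M120 463l0-10-3-8-7-6-11-4-14-2-18 0-50 6"/><path d="M17 143l115 1 98 4 233 16"/><path d="M463 42l-156-8-197-17"/></g><g data-elev="620"><path d="M17 135l122 2 97 3 79 5 148 11"/><path d="M463 50l-81-3-83-5-264-25"/></g><g data-elev="640"><path d="M17 127l148 0 85 2 70 5 143 13"/><path d="M463 72l-50 10-43 6-36 3-29-1-21-4-17-6-13-11-10-14-13-5-75-11-139-16"/></g><g data-elev="660"><path d="M17 116l21-3 11-3 18-63-3-4-6-2-41-8"/></g>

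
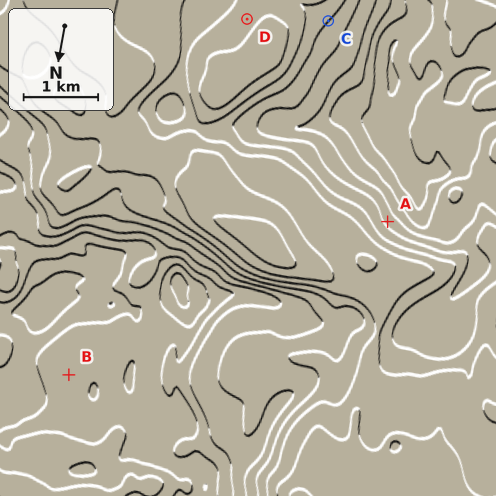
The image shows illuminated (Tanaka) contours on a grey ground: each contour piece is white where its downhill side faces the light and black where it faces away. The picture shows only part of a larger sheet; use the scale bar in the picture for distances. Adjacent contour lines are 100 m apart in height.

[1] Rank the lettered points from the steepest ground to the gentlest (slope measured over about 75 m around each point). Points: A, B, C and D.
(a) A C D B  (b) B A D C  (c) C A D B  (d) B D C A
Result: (a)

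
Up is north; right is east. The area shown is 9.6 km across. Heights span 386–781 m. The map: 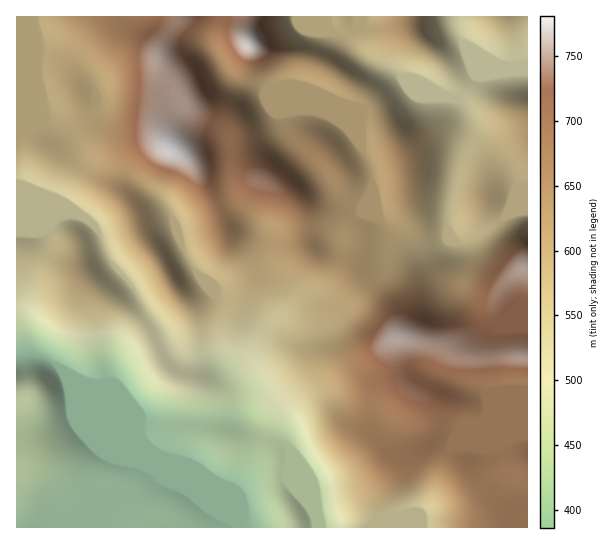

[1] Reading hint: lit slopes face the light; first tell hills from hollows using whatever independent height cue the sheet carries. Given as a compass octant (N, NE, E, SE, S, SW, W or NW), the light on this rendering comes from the SW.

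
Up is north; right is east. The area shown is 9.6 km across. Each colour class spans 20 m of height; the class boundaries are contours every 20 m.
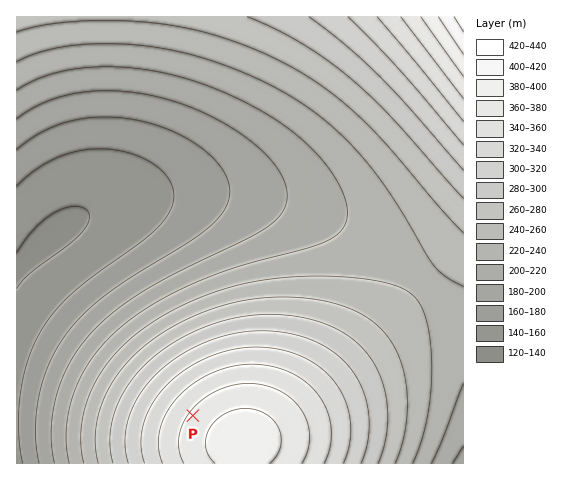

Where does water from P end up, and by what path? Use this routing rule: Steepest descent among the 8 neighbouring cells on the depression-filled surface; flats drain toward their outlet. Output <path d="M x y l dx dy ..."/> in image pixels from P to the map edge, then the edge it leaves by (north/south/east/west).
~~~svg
<path d="M193 416l-154-154 0-2-13 0-9 10"/>
exit: west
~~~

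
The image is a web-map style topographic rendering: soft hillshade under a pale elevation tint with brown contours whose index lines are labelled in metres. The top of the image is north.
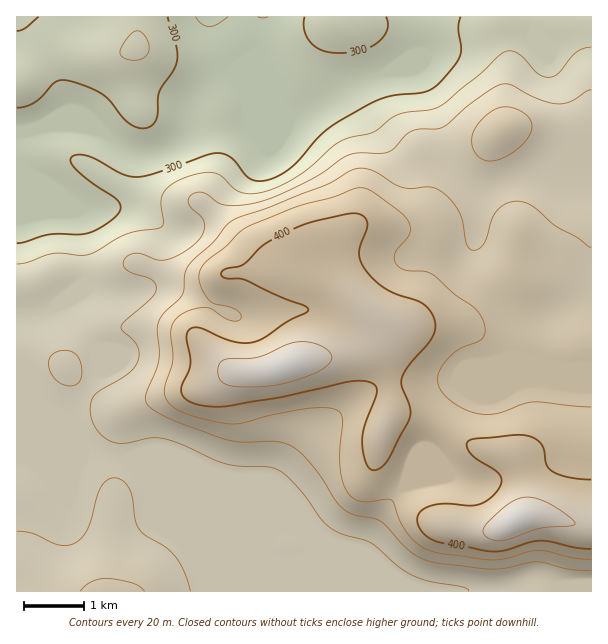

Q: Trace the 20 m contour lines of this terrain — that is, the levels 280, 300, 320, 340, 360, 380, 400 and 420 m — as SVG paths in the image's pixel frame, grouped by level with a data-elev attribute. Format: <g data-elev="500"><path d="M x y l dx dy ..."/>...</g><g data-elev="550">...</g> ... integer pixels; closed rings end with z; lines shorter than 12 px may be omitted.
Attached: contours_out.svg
<g data-elev="280"><path d="M228 17l-12 8-7 1-8-2-5-7"/></g><g data-elev="300"><path d="M17 108l9-2 7-3 9-7 12-13 6-3 6 0 21 7 16 8 7 6 14 18 8 6 9 3 9-1 5-5 2-5 2-25 14-21 4-11-1-13-8-30"/><path d="M38 17l-12 11-9 3"/><path d="M305 17l-1 7 1 8 7 12 11 7 16 2 23-3 16-8 6-6 3-6 1-6-2-7"/><path d="M461 17l-3 10 3 20-1 9-6 10-17 19-14 7-28 3-14 4-37 19-21 15-28 31-16 12-15 5-12-1-6-4-15-18-12-5-10 1-54 19-18 4-15-3-33-18-14-1-5 4 2 6 16 15 29 20 4 6-2 7-15 12-15 8-11 2-28-1-33 9"/></g><g data-elev="320"><path d="M132 60l11-2 6-7 0-6-2-6-4-6-5-2-4 1-5 4-9 15 0 3 3 3z"/><path d="M591 47l-7 1-8 4-18 21-9 4-6-1-6-3-19-20-6-2-6 0-6 4-20 19-39 31-10 5-32 4-9 5-17 13-31 8-10 7-27 24-27 16-17 6-15 1-10-4-13-13-7-4-10-1-14 3-18 8-10 9-3 11 3 19-3 5-35 7-37 20-9 1-27-1-26 8-10 2"/></g><g data-elev="340"><path d="M190 591l-6-19-10-17-9-8-21-13-5-6-4-9-5-28-4-8-7-4-9 0-8 6-5 10-9 33-6 9-7 6-7 2-9 0-26-11-16-3"/><path d="M67 386l8-1 5-4 2-7-1-9-3-8-4-4-6-2-8 0-9 5-2 4 0 6 2 8 5 6 6 4z"/><path d="M591 90l-4 1-17 11-13 2-21-6-26-13-9-1-9 4-19 14-30 25-8 2-16 0-8 2-6 5-11 13-7 3-7 1-21 0-11 2-33 22-46 22-21 5-20 1-10-2-14-10-9 0-6 4-1 6 4 6 10 9 3 7-2 9-7 9-14 10-14 6-10 1-15-6-8-1-7 3-5 5 1 5 4 5 25 10 3 4 0 5-5 9-25 21-5 6 1 4 12 11 4 7 1 9-3 8-8 9-30 18-6 7-2 9 1 9 4 9 6 8 9 7 10 2 30-5 12 0 19 6 34 16 12 4 13 2 27 1 9 2 9 5 9 10 12 14 15 21 11 10 12 6 27 8 27 23 15 10 18 6 31 5 5 1 1 3"/></g><g data-elev="360"><path d="M145 591l-5-4-8-4-25-5-15 4-6 3-6 6"/><path d="M591 247l-14-10-22-11-23-20-8-4-8-1-10 3-9 6-5 9-5 18-4 8-6 5-6 0-5-7-3-21-4-10-8-12-10-9-12-4-25 1-9-4-24-14-9-2-9 2-27 15-93 35-8 7-13 16-20 18-7 11-1 18-2 6-17 16-6 9-2 9 2 20 0 10-14 38 3 7 13 9 18 9 40 14 21 5 38 0 15 5 9 7 12 13 21 33 7 8 11 6 21 4 7 4 27 27 17 11 15 4 51 5 13-1 24-5 11-1 30 7 22 2"/><path d="M487 161l8-1 11-3 10-7 9-9 5-7 2-8-1-6-5-6-13-6-12-1-10 5-11 10-7 12-1 10 5 11z"/></g><g data-elev="380"><path d="M591 407l-58-5-11 2-22 9-17 1-18-4-18-12-6-7-3-7-1-6 2-7 7-10 9-9 7-4 17-7 4-3 2-8-2-9-9-13-19-14-23-20-7-3-19-1-8-4-4-6 1-6 14-20 1-6-1-6-4-6-9-7-22-17-11-4-9 1-21 8-37 10-42 17-11 6-17 16-21 17-4 6-2 7 2 11 8 13 6 4 20 5 5 5 0 5-4 2-6-1-20-12-10 0-11 2-9 5-6 6-3 8 2 31-9 32 2 7 5 6 9 6 12 5 24 6 15 2 12-1 26-7 37-7 18-1 12 2 5 4 1 5-2 45 2 15 5 12 6 7 7 3 9 1 18-3 5 1 13 30 8 10 10 8 17 5 48 7 16-1 24-7 11-2 34 8 18 1"/></g><g data-elev="400"><path d="M591 480l-23-3-16-6-6-7-4-18-5-6-6-3-15-2-43 4-6 4 1 7 7 8 24 16 3 8-4 7-10 11-11 5-9 1-24-2-15 2-9 6-3 7 1 6 4 6 11 9 52 11 18 0 27-9 10-1 11 1 25 6 15 1"/><path d="M372 470l6-1 8-7 23-42 1-12-8-22 0-8 7-13 22-26 4-7 0-8-3-10-8-9-7-4-19-6-11-5-10-8-10-10-6-9-2-9 2-9 6-17 0-6-5-7-11-2-35 8-21 7-31 16-21 20-16 4-5 3-1 4 3 3 22 2 33 16 26 10 3 2 0 3-21 11-23 16-13 5-17-1-33-14-6-1-4 2-3 3-2 6 4 19 0 9-8 18-1 6 2 7 8 5 13 4 17 1 60-10 69-15 12-1 9 2 5 4 1 6-12 32-3 16 3 20 3 5z"/></g><g data-elev="420"><path d="M494 540l13 0 35-12 30-2 3-2 0-2-12-10-17-10-13-4-11 0-7 2-9 6-22 21-1 4 1 3 4 4z"/><path d="M230 386l34 0 29-5 29-12 8-7 2-6-5-6-7-5-10-3-10 0-13 3-29 12-33 2-6 6-1 10 4 7z"/></g>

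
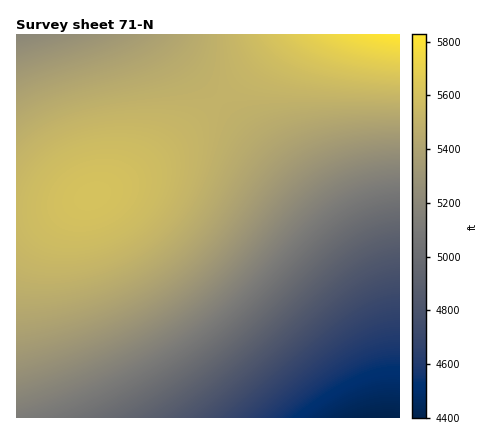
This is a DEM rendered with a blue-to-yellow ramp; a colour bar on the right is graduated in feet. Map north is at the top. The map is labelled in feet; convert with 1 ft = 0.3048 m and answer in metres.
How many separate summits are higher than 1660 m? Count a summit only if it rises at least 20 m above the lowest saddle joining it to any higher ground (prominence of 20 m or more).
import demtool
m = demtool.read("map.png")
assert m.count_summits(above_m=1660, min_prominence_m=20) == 1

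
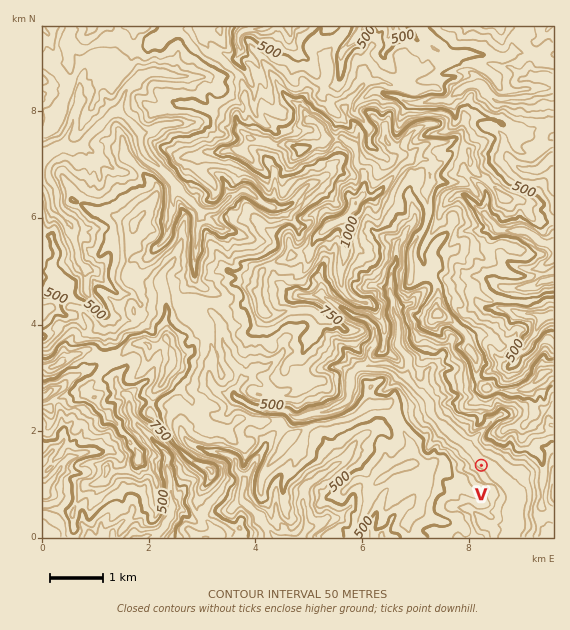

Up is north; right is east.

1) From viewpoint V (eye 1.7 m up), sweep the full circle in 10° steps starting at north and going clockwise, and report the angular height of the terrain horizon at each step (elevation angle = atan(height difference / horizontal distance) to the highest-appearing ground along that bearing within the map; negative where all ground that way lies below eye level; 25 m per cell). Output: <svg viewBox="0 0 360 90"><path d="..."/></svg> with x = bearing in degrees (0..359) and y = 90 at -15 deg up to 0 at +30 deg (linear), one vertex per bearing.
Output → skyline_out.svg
<svg viewBox="0 0 360 90"><path d="M0 18l10 1 10-5 10-6 10 4 10 6 10 3 10 8 10 7 10 3 10 3 10 2 10 1 10 3 10 4 10-9 10-7 10-6 10-5 10-3 10-2 10-5 10-4 10-1 10 2 10 7 10 1 10 0 10 3 10 8 10 13 10 2 10-1 10-2 10-10 10-7"/></svg>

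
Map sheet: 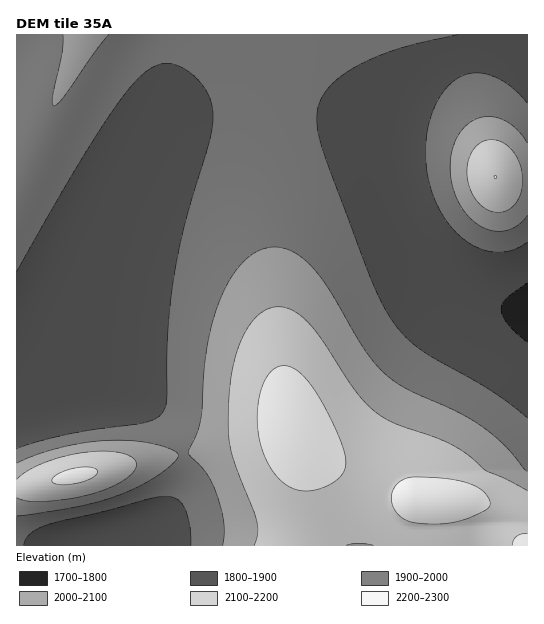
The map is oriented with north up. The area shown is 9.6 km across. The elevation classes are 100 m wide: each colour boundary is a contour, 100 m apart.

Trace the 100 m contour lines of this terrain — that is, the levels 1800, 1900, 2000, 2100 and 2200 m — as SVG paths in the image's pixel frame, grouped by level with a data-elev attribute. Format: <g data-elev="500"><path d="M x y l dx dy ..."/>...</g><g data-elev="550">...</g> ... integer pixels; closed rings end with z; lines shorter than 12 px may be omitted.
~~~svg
<g data-elev="1800"><path d="M527 342l-19-18-5-8-2-7 1-5 4-5 21-16"/></g><g data-elev="1900"><path d="M24 545l2-6 5-6 15-8 59-14 45-12 16-3 11 3 8 9 5 17 1 20"/><path d="M527 418l-37-28-69-40-15-13-11-13-13-21-13-30-42-112-9-29-1-17 4-15 8-13 16-13 21-13 25-10 26-7 40-9"/><path d="M17 272l73-127 25-38 19-24 15-13 14-6 15 2 16 10 9 10 6 11 4 12 0 14-5 22-23 78-10 49-7 52-1 72-3 13-6 8-12 5-76 12-29 7-24 7"/><path d="M527 103l-16-16-17-10-17-4-16 4-15 11-11 17-7 23-3 24 3 24 6 23 11 20 15 17 17 11 17 5 17-2 16-8"/></g><g data-elev="2000"><path d="M17 516l62-10 40-11 22-10 18-10 15-12 4-8-7-6-20-6-21-2-23-1-24 3-24 5-24 7-18 8"/><path d="M527 471l-24-27-23-19-25-14-48-22-20-13-10-11-11-13-37-63-18-23-10-9-12-7-12-3-11 1-13 6-14 12-11 17-9 20-7 22-6 26-6 70-3 13-9 18 2 4 16 17 10 19 8 31 0 12-1 10"/><path d="M527 143l-9-13-12-9-13-4-14 1-12 6-9 12-6 15-2 16 2 17 6 17 9 14 12 10 14 6 13 0 12-6 9-9"/><path d="M63 35l-1 20-9 41-1 7 2 3 4-3 7-7 28-41 16-20"/></g><g data-elev="2100"><path d="M346 545l12-2 15 2"/><path d="M17 498l10 3 18 0 25-2 21-5 18-6 15-8 9-8 3-8-4-7-11-4-16-2-20 1-20 4-21 7-16 8-11 8"/><path d="M527 491l-22-12-19-8-18-16-17-11-17-7-37-13-19-10-11-9-10-12-35-53-15-18-9-8-8-5-9-2-8 0-8 3-8 6-13 19-10 26-5 32-1 31 2 20 5 21 21 55 2 13-4 12"/><path d="M494 212l11-1 9-6 7-12 2-14-3-15-7-13-10-8-12-3-9 2-8 7-6 11-1 13 2 14 6 12 8 8z"/></g><g data-elev="2200"><path d="M527 533l-10 3-3 4-2 5"/><path d="M427 524l22-1 20-5 19-10 2-4 0-4-5-7-6-5-20-7-17-3-25-1-8 1-7 2-6 5-4 8 0 8 2 8 6 7 7 5z"/><path d="M301 491l17-2 17-8 9-10 1-14-3-13-8-19-21-37-8-11-8-7-8-4-7 0-7 2-4 4-9 15-4 22 1 26 6 21 9 17 13 12z"/><path d="M56 484l13 1 15-4 11-5 2-5-3-3-8-1-20 3-9 5-5 4 0 2z"/></g>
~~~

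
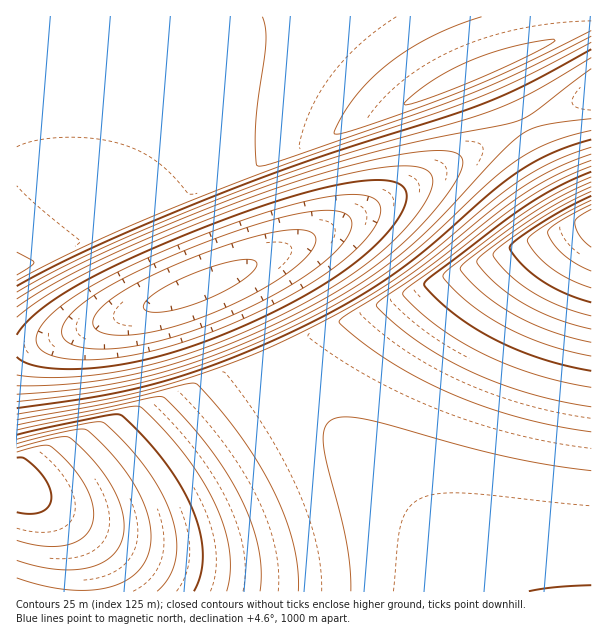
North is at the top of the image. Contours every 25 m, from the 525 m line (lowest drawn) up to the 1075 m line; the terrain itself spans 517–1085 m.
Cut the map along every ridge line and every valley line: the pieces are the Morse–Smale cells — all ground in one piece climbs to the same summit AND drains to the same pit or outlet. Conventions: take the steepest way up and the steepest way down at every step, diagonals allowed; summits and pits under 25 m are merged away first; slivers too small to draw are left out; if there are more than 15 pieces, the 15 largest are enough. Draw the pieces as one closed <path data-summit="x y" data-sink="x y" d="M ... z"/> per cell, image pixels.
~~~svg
<path data-summit="479 72" data-sink="198 287" d="M591 16l-574 0-1 329 22-2 76-24 66-24 80-33 87-40 145-82 53-25 45-18 2-2z"/><path data-summit="591 221" data-sink="591 591" d="M591 223l-27 6-63 24-233 103 2 6 6 7 158 159 52 64 106-1z"/><path data-summit="17 483" data-sink="591 591" d="M267 356l-21 11-16 12-77 69-51 38-22 10-12 3-21 0-15-4 12 9 23 24 12 29 3 34 403 1-16-23-35-41-158-159z"/><path data-summit="17 483" data-sink="198 287" d="M227 277l-9 1-38 17-75 27-67 21-22 4 1 245 65-1-3-34-12-29-23-24-15-12 18 7 21 0 12-3 22-10 51-38 77-69 36-23-28-65z"/><path data-summit="591 221" data-sink="198 287" d="M591 96l-99 44-157 88-110 48 13 15 28 65 235-103 54-21 36-9z"/>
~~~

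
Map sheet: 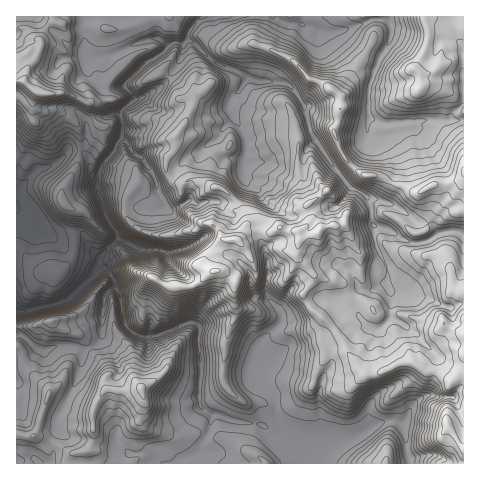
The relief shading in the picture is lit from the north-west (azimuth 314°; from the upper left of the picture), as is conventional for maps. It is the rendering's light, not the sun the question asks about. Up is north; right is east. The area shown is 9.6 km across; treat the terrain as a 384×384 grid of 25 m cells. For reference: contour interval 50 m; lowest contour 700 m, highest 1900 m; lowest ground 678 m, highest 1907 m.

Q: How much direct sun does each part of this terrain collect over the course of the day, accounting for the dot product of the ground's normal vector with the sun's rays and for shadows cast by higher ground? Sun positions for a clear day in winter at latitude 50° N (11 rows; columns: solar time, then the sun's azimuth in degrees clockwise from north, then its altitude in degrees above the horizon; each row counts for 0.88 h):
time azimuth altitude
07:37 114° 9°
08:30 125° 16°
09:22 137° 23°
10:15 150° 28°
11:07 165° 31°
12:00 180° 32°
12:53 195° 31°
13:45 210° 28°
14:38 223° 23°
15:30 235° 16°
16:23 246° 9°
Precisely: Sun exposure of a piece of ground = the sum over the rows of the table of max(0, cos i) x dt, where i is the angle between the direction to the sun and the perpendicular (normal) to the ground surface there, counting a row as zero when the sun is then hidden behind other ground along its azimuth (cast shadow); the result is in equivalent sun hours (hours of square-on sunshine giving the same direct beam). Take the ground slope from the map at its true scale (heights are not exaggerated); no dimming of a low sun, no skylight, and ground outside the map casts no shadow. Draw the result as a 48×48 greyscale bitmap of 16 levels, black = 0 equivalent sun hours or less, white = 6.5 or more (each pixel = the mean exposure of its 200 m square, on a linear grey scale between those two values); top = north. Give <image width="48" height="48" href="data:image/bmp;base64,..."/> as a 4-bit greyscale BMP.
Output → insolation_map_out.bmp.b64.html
<image width="48" height="48" href="data:image/bmp;base64,Qk32BAAAAAAAAHYAAAAoAAAAMAAAADAAAAABAAQAAAAAAIAEAAATCwAAEwsAABAAAAAAAAAAAAAAABEREQAiIiIAMzMzAERERABVVVUAZmZmAHd3dwCIiIgAmZmZAKqqqgC7u7sAzMzMAN3d3QDu7u4A////AJmqiby6h3mZmIeIiapld4iIdVVnh4dFq7zJlViZiampqqmZmXVFeIiIdTNGdo3u2t25VWi5is3cupqJh1VniIiId1MyNGm8uDOIiZqoqt65h3h3ZVZ4mZmZmYYxJFZ4pjWZiImauqu4d3dkR5mpqrurzKiHZ3d3d3d6h3erzLzLmHR7zeuqqru9/8q9yXZ1RYd6l3aMzLyHiIer3riYmc7e7subypYyFGiIl1Vry6qbupeLxzV4ms67vN23i8t5uXh0aFVnRnWdypZ6lmeImGiXic/+uc7rq5hCRlVEVDAny4ZoiIeHd3eoiZm+/t24aYZERFVRAyEEeXVnmpiHeIeqmYZmnch2eJZGU1ZREiETOXV4qpiIeIiJqWVUVmZYmXWah4hEVSARJ3R5qqiJmIqZllZVVUSamDre7tlmhAAAAmRXm7qYq7qZlmVWcze7qqvdyGZ2cUuoMBNHnM3KeIq7d4iHZYh6lgAkZ4dUYovO7JrKm+7KiZu3aIrJe5ZmN0EAACiEU8vO//7dzalVi8pWiJqGURIxI3QhAAJzM63e///s7ZVpzdh5mZZEVmZZy4dlIAE2Bp//7v//vL2s+Wu7ynZGeImpmJmalhATSs3oMzrv2ay4rbrKmJl4maqphpiIiXMRapURAJuapnqIe8pmV5mYq7yqh5dmVodFUwAAAmdjNqqIu7iJm7qIq7yod4VERXZ2gwAAAAJXm7eKuqrLu7h5qYZ3dmVVaHi6QBIkVCIpzIeoeazbzKd3UjITNWeImXrZKKuXirlmIlisypm83HZDS8yUJniJvN6RS4EAAUq2MmhmYkdYiXZqykau/3ic7+wxeUQyFXESFTVBBWUwKImLdZu7zZmsyWQjh3d2iBARRkIBSJqGIURDW+3LqZq6hkIkiJh2u4rMxQABJCOecCR73M3cq5mWZ3VGh4lpysqaUQETRCNlQ33u2Va7u6hTNYdmh3ZKlXUgIyRVVmcxNs7qUzIjWaljI2eFd3NahSESRUVUV2cyS2ABIjMhV6nLdFemNSKpqWZnZ2Z4iGQzmRAAJEM1ZrzeyIq6QzuWe6hXqniJmHI4tCEjRFRVZM7+vMu6coiaqbyVZ3iaqHV8l2ZnZlZmU87szdq6hndUWIeHRGiYiFW6iYd4iHd2VMyszamEV8qGVZiJZYmYiFZ1ipdomIh2VNvLuI3ZNDQ0ZXqGV3d4iDV4q6ic7/7tytzdzfy85xE4qnmpd3eJlDiod4h63v/+683Lu1MzI3lkVonLlmZUIX3Nh5dmib3MuecwAzNXg3zIU2aLiVIQBb+lMndXiGeZmUUzKHV3mzN5ZEUzRHq6zcUQBGdWq6iZiHepVXd3eaMldDIRStvN7WEAA2hURXZpqniqmHh3ZpthRDEq7u7/xCAAE1djMjh2aDWKqJmZqEWXIiSoit2lESIzQ0eFM0aXiWZWepmaqspo23uFNEQhEjREREZ1VmeYiYMXuYmZmavdy4RVQyIiIkV3dkREaJmJmSNId5d2d3iqqqYiERATeYmZmrlWiqmZiA=="/>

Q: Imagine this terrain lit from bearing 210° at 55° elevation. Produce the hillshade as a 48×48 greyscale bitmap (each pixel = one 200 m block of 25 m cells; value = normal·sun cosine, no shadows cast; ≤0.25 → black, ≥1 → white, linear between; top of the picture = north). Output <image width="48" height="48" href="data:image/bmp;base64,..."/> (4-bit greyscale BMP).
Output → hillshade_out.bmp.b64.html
<image width="48" height="48" href="data:image/bmp;base64,Qk32BAAAAAAAAHYAAAAoAAAAMAAAADAAAAABAAQAAAAAAIAEAAATCwAAEwsAABAAAAAAAAAAAAAAABEREQAiIiIAMzMzAERERABVVVUAZmZmAHd3dwCIiIgAmZmZAKqqqgC7u7sAzMzMAN3d3QDu7u4A////ANzdzM3bq7u8zMu7zNx2mru7uYiad97f/t7tyrzKq8zMzMu8zLl4q7u7uoeJaN7//u3Lqrzave7dy7u8u5iKu8zMu6h2Wczv7Jq6vN3Jzu7LqqqrqZmrzMzM3cuWarq8yZrKvM3K3u2pmqmaq8zMzd3d7tzLvbqrqLy7u8zL3u2omqi97uzM3d3v/sze3cqYeMy8u7rM7u2Gmqre/rq8ze7v/qvu3eyHirzLq6mt3dt4qqve+mm8ze7u7bru3e7d3cy4mqqbqrmZmpvOxou8zM3czdzN7v/+7NyXiqqIeYV6mIrNt6vMzLzczd3tzv/svMqImJqVaGRIlmrMuKu7vMvd3bqr3uy7vbiaqKuWeGRXZ2rdyavMzMzd3KmZq6ms3Xnd3NyYqTFDR1rMyavMzd3c2pmZqYnd3K7+7tuatBi3M1q7yqzc3t7dyZmaqIzt3Hre3Kmaot/tyXzL26zdzd7tqqvLqszNuxAAA3mZie/uzN/t7c3Kzd7am7zbrLqpioQAACmJjN7v7L7//rhp3u6Zu8ypmYmHqu7bhBOJXc///b3//HaN/vyrzLp3maqs7O7uy5I4bc///t3f/HnP/9zN3KmJvM3d3N3dy6km3M78Zs7u6prO7t3Murqbzd7tytzMuqqVmaYwBs3ct6qd3uypm8qs3e7tucuqmaq7lAAABXqpidmO7tqqvdqc3u7cqbqZiqnOwwAEtiOKvde+7cvM3cid3Lqql5mZrLvuue///9dr3afe3czM3aacqruYZqq73c77n97/7v7bl3rd3LzM3HSavdy6mrvN///C/ft1V87pVpq6mJqbuUW+7bzd7rzf//wX3piYiZZlaplkarqHd0fey97u7szu/qQOzLu73oh4u2ImnLqakyfLzv7t3c3t2nJOzMy8793exAFYiIm7YFzu/+3d3d3bqXS9y8uu7e7bQCeZmIilBu//7bvMzd2oeYfczLmu67ljFJu7uqpwT+/bmIeJrd3Kh5jbq5beyoZmaLu7vLoy7sVEZ4dnq93u2avOiVvdy5maqrzM3Lc87SJGeJiJqt7+3M3spp7sy6uquqzd3LWO9UeZmZmrqe/9zu7rqN3MzLuqqKzd3Jbu1Hq7uqq7qO/rzu3bnNy6q6qql73dzIrtlpvMu7u7mO/Lzc3Zbd26mqmpiczMy3zLuIrN3d3Muv7LvN7Zvoiay6qYm8zMyny7yHre7u7t3f7czv/LmXeKzLupq7vMto7dx2re7+7e3P/ty6h5hb7Km7u5q7qYVe/upWrM3u3Nyv10VWeJau7dmKuoiqmXfO/ZVWq83cu7qahWeIm7u9nNqJlzWc3d7ukxN4q6zcurqqmZqYq7vLuIqXYkzv7v/qATaKq5mqqrqpqpqZu7u7vJiXSO/+7/+QFoiKq5doqqqpqpqqvMy7y5mnrd3e7qUSeqmZu7iIu6qqmIq6zN3Lu97b3KmaljNGmrqpq6qqvKvKhqypzMu8ze68uZh2REaJvMzLqIvM27vIeMyZu6q8ze27h3dUNGirzd3clozd67uw=="/>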